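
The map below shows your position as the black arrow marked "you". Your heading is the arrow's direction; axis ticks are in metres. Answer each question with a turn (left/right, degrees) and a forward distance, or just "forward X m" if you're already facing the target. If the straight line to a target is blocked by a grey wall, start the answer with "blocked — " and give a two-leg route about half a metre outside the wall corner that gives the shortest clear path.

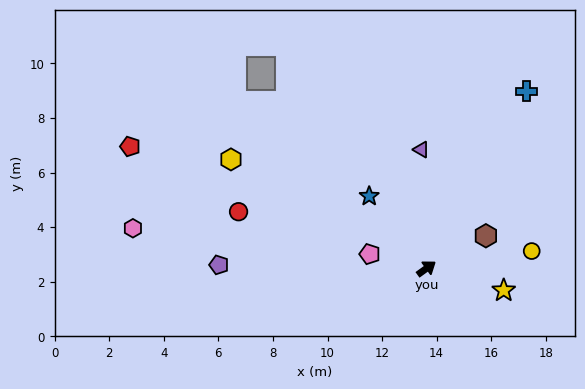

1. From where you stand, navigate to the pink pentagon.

turn left 130°, forward 2.1 m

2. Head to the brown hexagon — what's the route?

turn right 7°, forward 2.5 m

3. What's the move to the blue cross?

turn left 25°, forward 7.5 m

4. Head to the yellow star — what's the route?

turn right 52°, forward 2.9 m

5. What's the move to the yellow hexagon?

turn left 115°, forward 8.2 m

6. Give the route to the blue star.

turn left 93°, forward 3.4 m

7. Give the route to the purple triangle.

turn left 57°, forward 4.4 m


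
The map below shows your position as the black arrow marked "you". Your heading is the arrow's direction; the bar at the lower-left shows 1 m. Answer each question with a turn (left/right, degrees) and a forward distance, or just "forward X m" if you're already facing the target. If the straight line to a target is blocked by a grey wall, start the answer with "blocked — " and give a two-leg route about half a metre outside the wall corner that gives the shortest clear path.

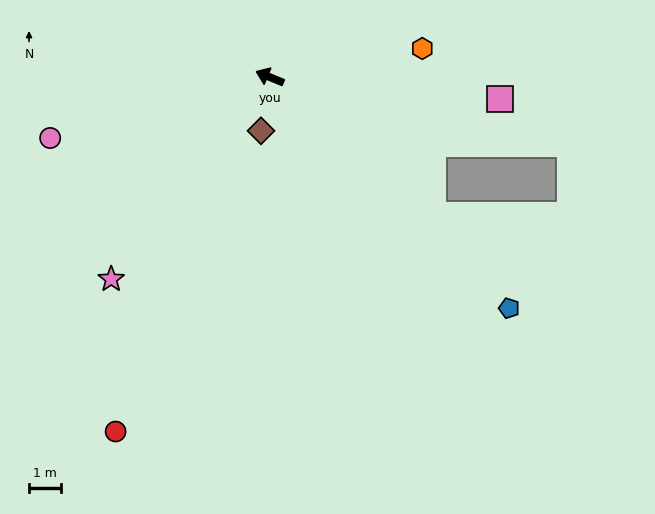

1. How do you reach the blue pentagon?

turn left 158°, forward 10.4 m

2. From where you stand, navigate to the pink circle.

turn left 38°, forward 7.1 m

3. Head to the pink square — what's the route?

turn right 163°, forward 7.2 m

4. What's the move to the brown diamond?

turn left 103°, forward 1.7 m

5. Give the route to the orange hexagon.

turn right 147°, forward 4.9 m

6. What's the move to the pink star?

turn left 74°, forward 8.0 m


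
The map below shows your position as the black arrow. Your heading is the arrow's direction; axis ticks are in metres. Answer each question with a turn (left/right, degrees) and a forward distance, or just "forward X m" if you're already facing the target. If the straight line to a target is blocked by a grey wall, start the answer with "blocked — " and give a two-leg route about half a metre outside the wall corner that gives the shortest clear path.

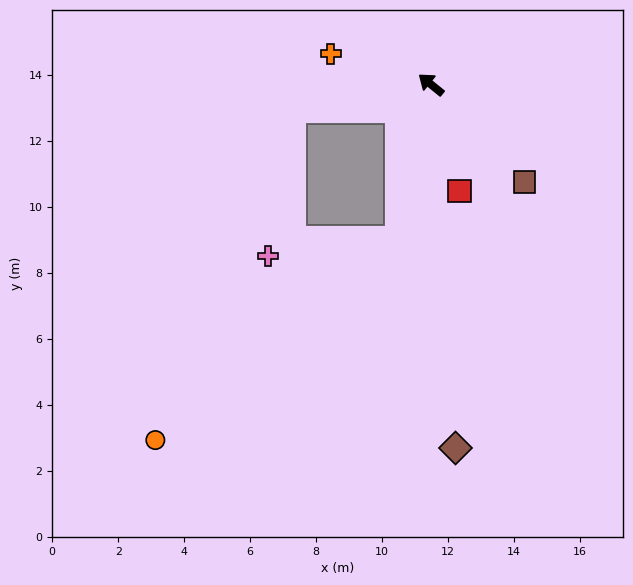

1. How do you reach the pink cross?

blocked — turn left 49°, forward 4.3 m, then turn left 71°, forward 4.5 m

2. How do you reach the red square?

turn left 144°, forward 3.3 m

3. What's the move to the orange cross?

turn left 22°, forward 3.2 m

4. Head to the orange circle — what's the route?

blocked — turn left 117°, forward 4.8 m, then turn right 39°, forward 9.6 m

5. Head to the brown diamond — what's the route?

turn left 133°, forward 11.0 m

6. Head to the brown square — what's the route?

turn left 173°, forward 4.1 m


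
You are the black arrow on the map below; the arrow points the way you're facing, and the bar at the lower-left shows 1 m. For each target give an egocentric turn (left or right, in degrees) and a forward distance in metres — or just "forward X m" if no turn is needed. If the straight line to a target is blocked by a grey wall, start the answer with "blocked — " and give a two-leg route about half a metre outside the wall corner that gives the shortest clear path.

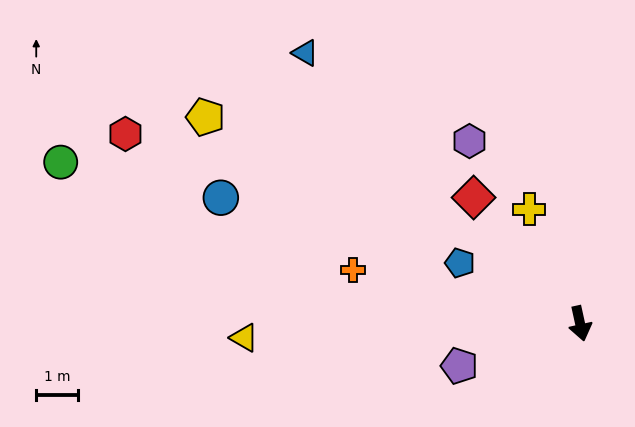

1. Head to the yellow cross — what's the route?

turn right 168°, forward 3.0 m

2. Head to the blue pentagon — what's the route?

turn right 129°, forward 3.2 m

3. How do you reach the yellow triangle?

turn right 100°, forward 8.0 m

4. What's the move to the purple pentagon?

turn right 83°, forward 3.0 m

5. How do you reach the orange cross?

turn right 116°, forward 5.5 m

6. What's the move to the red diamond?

turn right 152°, forward 3.9 m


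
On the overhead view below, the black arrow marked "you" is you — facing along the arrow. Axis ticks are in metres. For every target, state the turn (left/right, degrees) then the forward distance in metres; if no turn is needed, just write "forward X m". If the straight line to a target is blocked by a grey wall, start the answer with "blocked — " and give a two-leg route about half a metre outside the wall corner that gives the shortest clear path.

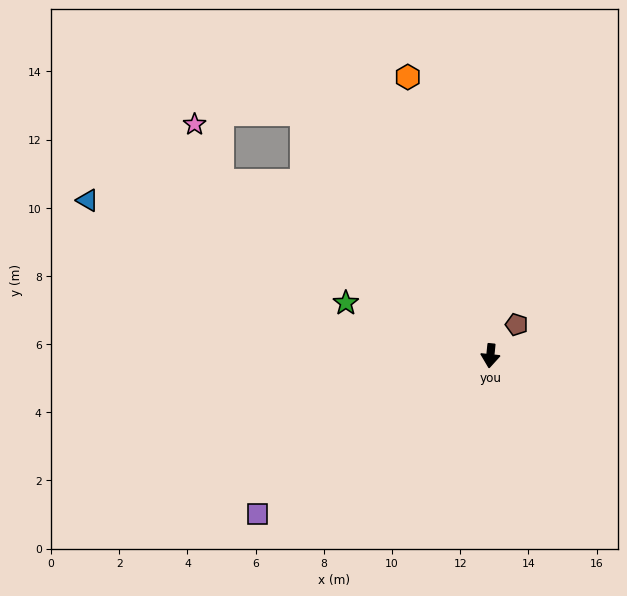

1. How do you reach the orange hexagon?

turn right 158°, forward 8.5 m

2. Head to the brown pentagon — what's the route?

turn left 146°, forward 1.2 m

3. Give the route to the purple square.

turn right 50°, forward 8.3 m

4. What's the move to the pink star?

blocked — turn right 117°, forward 9.4 m, then turn right 34°, forward 1.9 m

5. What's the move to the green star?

turn right 104°, forward 4.5 m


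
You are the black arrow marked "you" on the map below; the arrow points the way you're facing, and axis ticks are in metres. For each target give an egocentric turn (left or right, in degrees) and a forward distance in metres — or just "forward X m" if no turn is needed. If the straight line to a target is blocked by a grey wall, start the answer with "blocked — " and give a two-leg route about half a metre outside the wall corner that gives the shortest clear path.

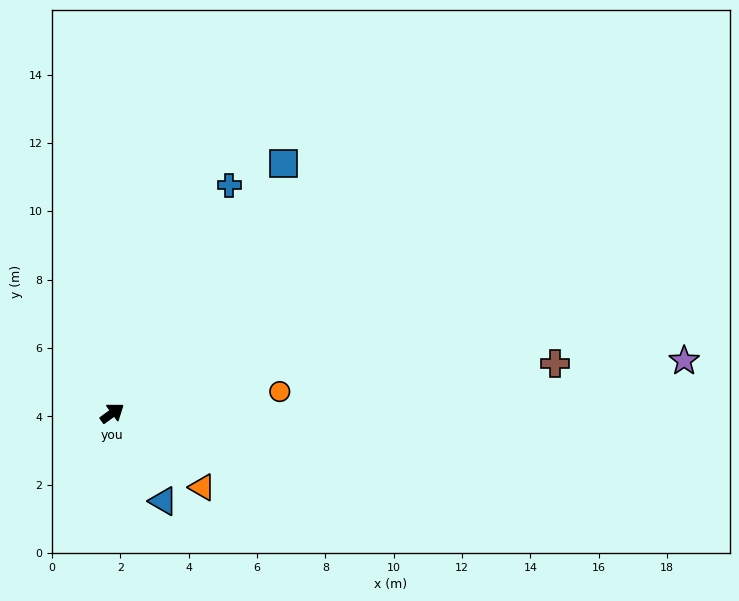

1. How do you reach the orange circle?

turn right 29°, forward 4.9 m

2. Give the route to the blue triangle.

turn right 96°, forward 3.0 m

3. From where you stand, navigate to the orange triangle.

turn right 76°, forward 3.4 m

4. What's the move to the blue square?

turn left 20°, forward 8.9 m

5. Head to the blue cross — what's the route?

turn left 27°, forward 7.5 m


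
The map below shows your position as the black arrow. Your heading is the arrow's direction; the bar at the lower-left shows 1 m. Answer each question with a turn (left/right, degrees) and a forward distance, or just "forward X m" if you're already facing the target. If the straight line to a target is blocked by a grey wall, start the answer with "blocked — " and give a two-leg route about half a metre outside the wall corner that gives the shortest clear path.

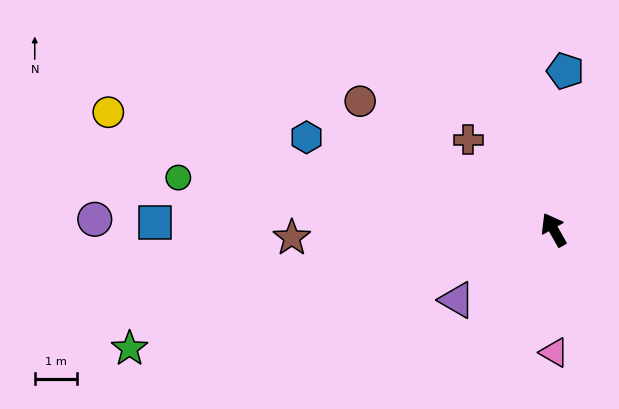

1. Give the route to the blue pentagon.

turn right 34°, forward 3.7 m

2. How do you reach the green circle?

turn left 53°, forward 8.9 m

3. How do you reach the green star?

turn left 76°, forward 10.3 m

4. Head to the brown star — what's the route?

turn left 62°, forward 6.1 m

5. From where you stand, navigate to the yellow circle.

turn left 46°, forward 10.8 m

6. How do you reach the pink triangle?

turn left 151°, forward 2.9 m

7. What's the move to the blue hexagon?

turn left 40°, forward 6.2 m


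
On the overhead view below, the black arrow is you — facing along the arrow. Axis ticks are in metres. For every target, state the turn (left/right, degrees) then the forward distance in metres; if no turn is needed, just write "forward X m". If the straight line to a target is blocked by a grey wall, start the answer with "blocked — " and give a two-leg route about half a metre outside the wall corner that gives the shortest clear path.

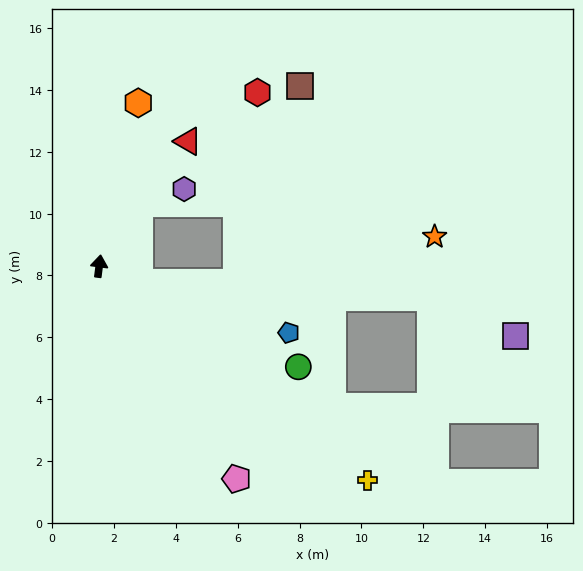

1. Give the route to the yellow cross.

turn right 121°, forward 11.1 m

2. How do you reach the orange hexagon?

turn right 6°, forward 5.4 m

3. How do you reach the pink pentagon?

turn right 140°, forward 8.2 m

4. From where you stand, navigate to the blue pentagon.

turn right 102°, forward 6.5 m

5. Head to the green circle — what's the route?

turn right 110°, forward 7.2 m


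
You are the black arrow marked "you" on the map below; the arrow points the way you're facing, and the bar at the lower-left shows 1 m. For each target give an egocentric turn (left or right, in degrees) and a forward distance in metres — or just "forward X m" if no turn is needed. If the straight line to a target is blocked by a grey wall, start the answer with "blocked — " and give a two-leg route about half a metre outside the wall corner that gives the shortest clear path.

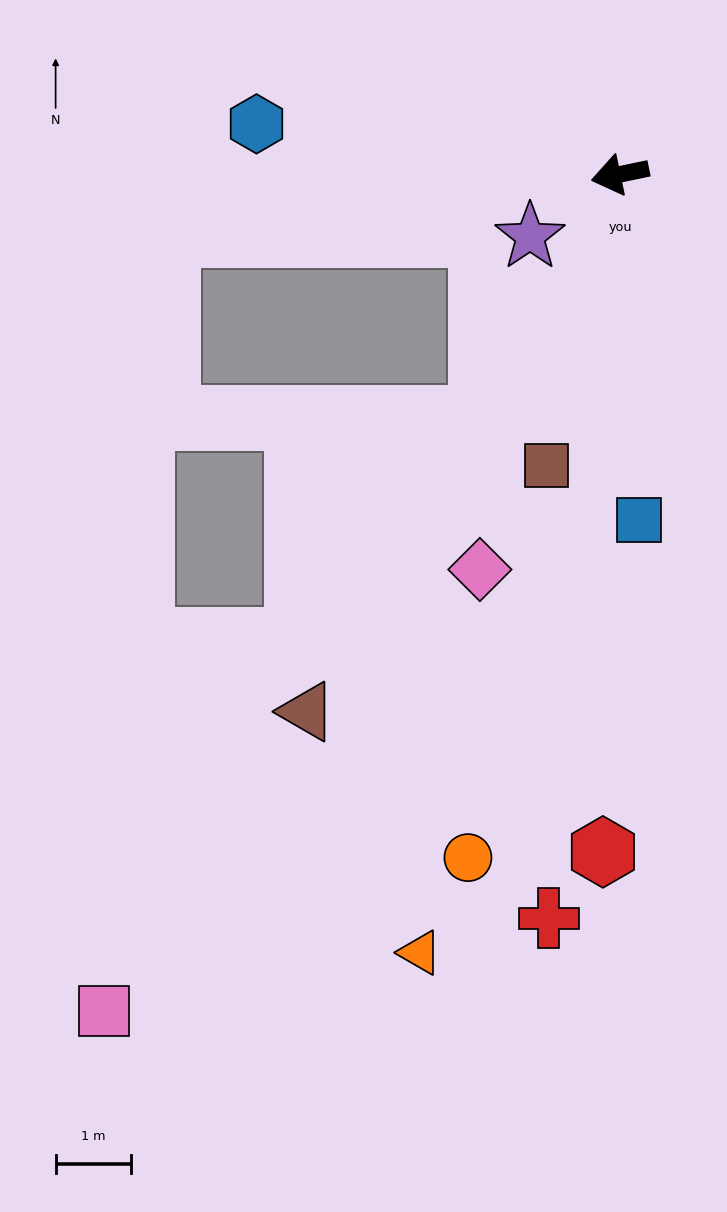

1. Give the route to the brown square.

turn left 64°, forward 4.0 m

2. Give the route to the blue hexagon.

turn right 20°, forward 4.8 m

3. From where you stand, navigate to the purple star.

turn left 23°, forward 1.4 m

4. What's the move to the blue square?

turn left 81°, forward 4.6 m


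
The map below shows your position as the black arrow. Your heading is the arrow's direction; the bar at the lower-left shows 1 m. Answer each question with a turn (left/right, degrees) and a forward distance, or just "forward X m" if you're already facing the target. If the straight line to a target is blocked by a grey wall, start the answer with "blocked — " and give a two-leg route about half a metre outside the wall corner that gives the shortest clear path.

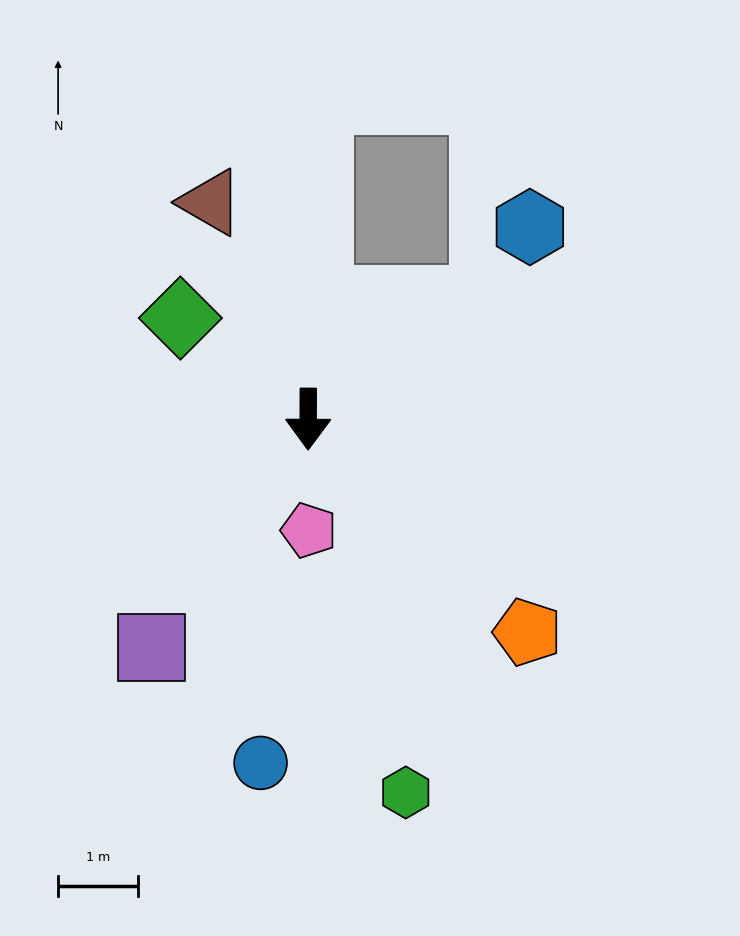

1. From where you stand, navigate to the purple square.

turn right 34°, forward 3.5 m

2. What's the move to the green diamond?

turn right 128°, forward 2.0 m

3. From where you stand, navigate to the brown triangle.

turn right 156°, forward 3.0 m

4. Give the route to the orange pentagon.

turn left 46°, forward 3.8 m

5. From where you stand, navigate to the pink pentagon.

forward 1.4 m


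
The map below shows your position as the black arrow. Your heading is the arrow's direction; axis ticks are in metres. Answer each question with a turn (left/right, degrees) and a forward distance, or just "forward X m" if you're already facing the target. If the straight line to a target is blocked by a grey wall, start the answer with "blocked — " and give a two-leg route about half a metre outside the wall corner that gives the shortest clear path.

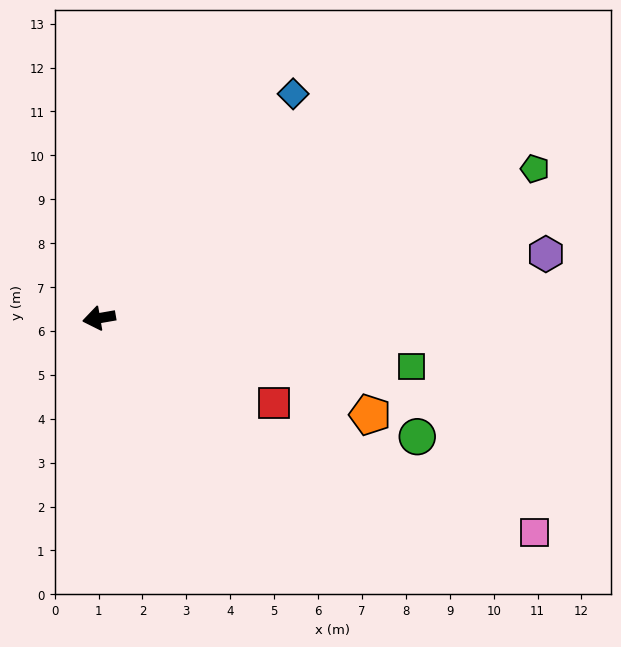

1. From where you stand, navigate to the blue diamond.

turn right 141°, forward 6.8 m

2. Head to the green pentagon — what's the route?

turn right 171°, forward 10.5 m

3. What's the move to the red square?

turn left 144°, forward 4.4 m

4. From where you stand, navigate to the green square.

turn left 161°, forward 7.2 m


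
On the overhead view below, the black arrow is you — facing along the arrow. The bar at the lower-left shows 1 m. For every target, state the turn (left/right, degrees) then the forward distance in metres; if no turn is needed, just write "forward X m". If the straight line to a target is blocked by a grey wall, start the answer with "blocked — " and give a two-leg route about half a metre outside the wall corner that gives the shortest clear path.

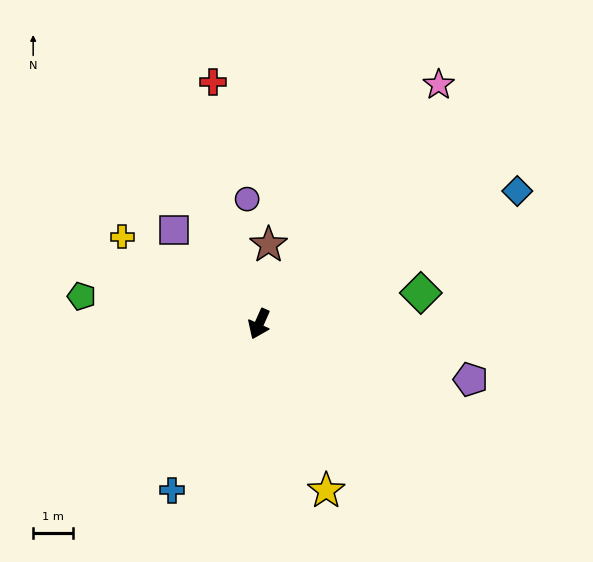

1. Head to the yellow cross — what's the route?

turn right 99°, forward 4.0 m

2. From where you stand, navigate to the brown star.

turn right 163°, forward 2.0 m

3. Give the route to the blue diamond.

turn left 141°, forward 7.2 m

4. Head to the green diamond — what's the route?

turn left 125°, forward 4.1 m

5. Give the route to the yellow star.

turn left 46°, forward 4.5 m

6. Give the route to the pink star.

turn left 167°, forward 7.5 m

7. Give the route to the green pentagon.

turn right 75°, forward 4.5 m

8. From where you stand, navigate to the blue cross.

turn right 4°, forward 4.7 m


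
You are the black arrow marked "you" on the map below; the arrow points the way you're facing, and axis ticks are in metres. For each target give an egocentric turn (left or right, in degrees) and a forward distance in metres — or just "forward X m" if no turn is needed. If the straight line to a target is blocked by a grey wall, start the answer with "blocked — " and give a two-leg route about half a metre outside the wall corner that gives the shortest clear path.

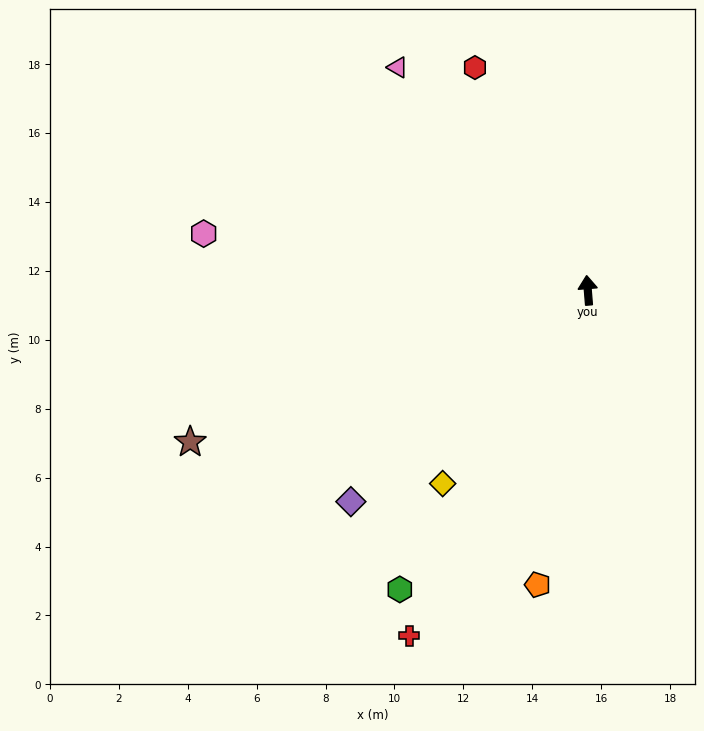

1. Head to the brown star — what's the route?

turn left 106°, forward 12.4 m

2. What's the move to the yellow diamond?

turn left 138°, forward 7.0 m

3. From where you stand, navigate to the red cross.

turn left 148°, forward 11.3 m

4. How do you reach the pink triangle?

turn left 36°, forward 8.5 m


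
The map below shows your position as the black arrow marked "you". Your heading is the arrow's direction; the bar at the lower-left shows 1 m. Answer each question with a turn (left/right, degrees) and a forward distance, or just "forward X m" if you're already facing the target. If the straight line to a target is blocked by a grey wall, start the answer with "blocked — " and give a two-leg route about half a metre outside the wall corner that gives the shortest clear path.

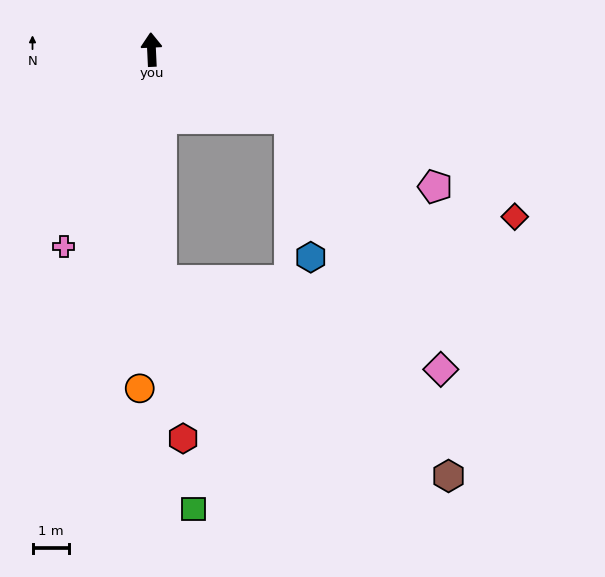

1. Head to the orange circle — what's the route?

turn left 175°, forward 9.3 m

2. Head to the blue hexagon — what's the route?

blocked — turn right 119°, forward 4.2 m, then turn right 55°, forward 3.8 m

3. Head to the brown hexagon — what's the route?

blocked — turn right 119°, forward 4.2 m, then turn right 40°, forward 10.7 m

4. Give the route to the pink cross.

turn left 153°, forward 5.9 m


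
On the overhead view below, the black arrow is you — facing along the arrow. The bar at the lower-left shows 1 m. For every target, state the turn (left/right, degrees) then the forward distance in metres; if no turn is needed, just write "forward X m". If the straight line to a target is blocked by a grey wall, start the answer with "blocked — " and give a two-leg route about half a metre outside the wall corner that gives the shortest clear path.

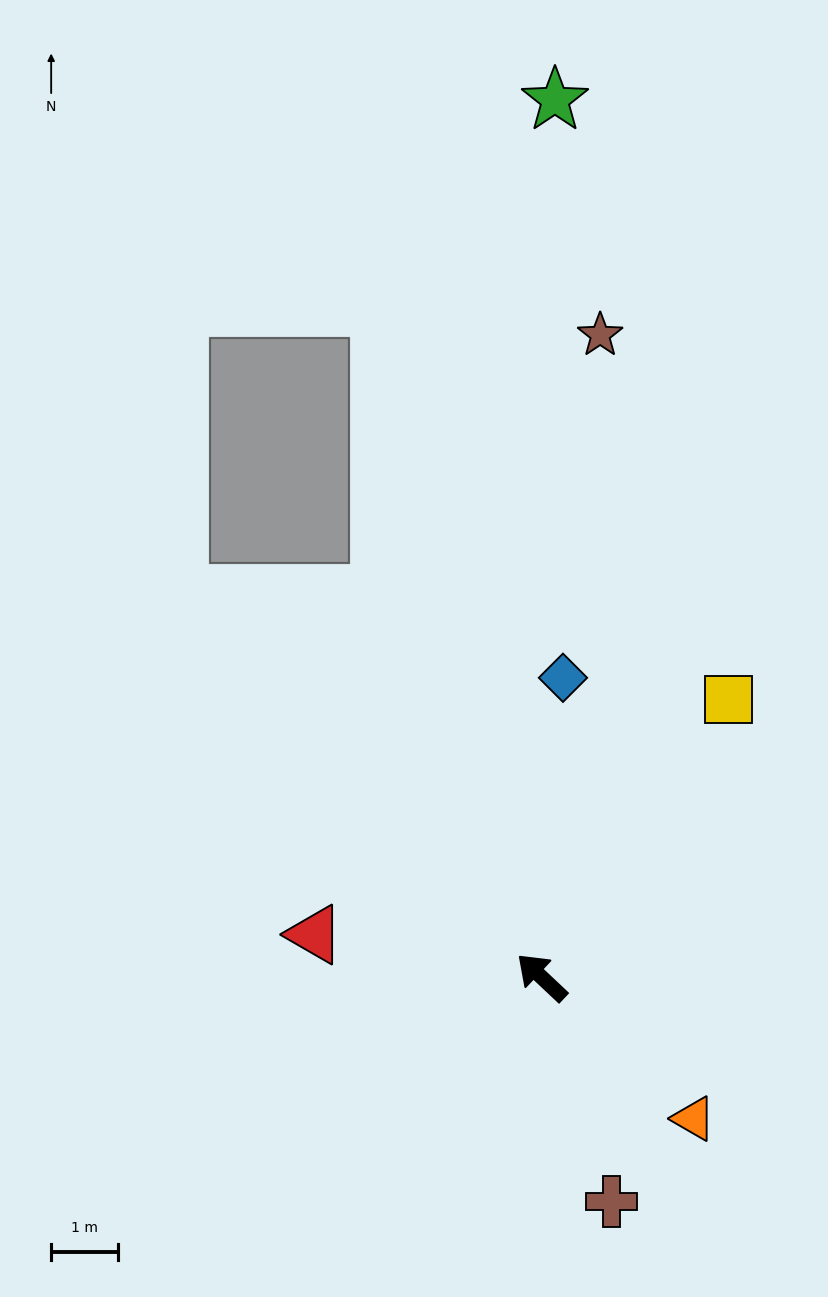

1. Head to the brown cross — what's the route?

turn left 151°, forward 3.5 m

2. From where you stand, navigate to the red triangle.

turn left 33°, forward 3.5 m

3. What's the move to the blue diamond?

turn right 51°, forward 4.5 m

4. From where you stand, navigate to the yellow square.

turn right 81°, forward 5.0 m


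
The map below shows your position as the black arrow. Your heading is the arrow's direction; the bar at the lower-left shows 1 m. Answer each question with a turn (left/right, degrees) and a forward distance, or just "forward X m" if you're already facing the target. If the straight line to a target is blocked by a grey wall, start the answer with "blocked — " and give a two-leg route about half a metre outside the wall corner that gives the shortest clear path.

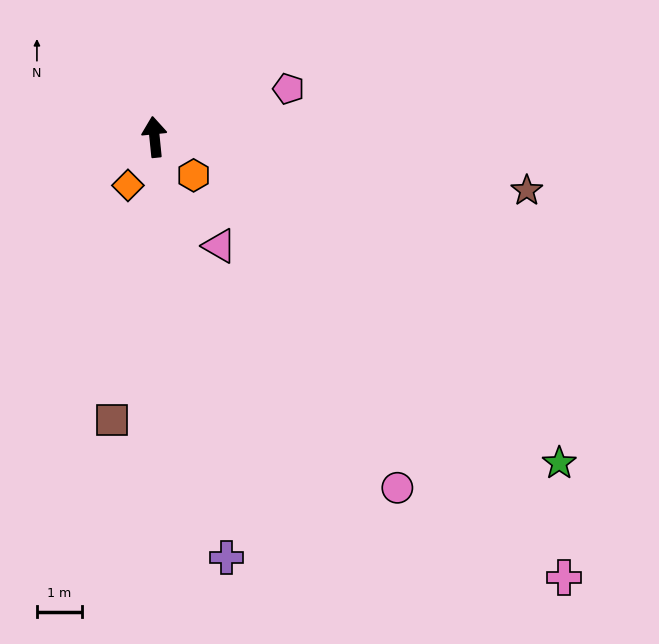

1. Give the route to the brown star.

turn right 104°, forward 8.4 m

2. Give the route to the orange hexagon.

turn right 140°, forward 1.2 m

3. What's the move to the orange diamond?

turn left 146°, forward 1.2 m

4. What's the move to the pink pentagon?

turn right 76°, forward 3.2 m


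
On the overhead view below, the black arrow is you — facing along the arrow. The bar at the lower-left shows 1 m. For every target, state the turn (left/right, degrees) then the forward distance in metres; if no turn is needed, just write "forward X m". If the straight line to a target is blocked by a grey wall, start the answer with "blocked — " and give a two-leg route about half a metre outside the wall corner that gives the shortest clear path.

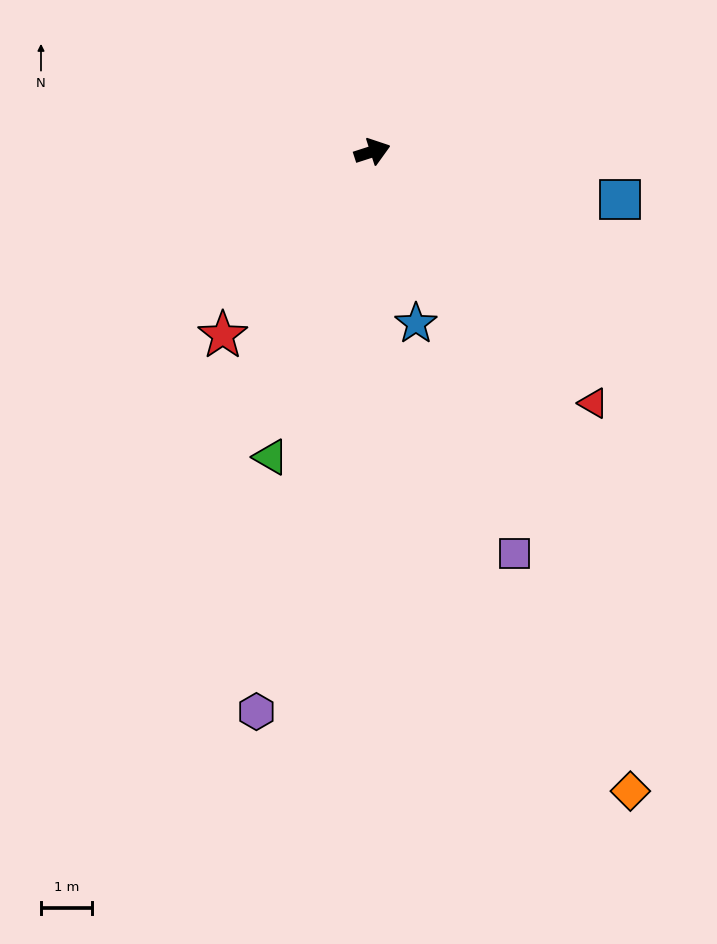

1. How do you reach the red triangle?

turn right 67°, forward 6.6 m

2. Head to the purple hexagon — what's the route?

turn right 120°, forward 11.3 m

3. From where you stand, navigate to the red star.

turn right 147°, forward 4.7 m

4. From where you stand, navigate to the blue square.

turn right 29°, forward 5.0 m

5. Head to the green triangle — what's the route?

turn right 126°, forward 6.3 m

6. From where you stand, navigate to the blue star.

turn right 94°, forward 3.5 m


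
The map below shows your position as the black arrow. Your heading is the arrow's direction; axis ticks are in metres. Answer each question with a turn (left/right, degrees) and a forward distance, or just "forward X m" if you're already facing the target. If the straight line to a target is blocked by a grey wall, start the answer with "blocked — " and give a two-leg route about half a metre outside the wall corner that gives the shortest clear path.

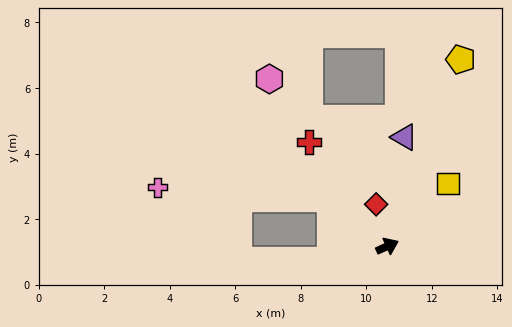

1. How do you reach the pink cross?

blocked — turn left 115°, forward 2.3 m, then turn left 37°, forward 5.3 m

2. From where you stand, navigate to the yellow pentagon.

turn left 44°, forward 6.1 m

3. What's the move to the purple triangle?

turn left 57°, forward 3.4 m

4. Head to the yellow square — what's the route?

turn left 22°, forward 2.7 m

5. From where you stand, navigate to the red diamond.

turn left 81°, forward 1.3 m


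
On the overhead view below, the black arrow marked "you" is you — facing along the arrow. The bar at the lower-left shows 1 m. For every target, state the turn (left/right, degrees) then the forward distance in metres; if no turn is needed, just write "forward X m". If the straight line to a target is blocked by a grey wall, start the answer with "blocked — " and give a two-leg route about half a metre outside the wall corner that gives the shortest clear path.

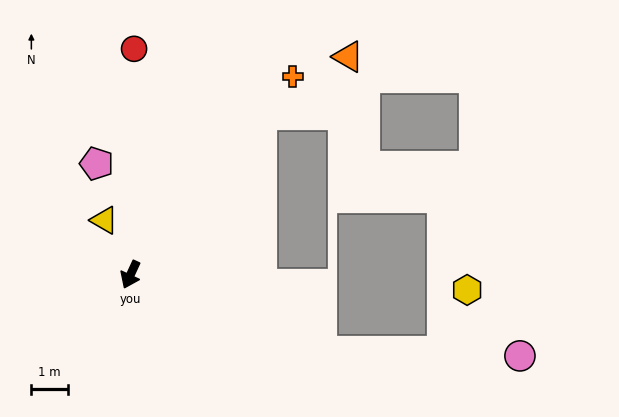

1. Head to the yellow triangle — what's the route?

turn right 129°, forward 1.6 m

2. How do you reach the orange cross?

turn left 166°, forward 7.0 m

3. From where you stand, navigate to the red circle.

turn right 156°, forward 6.1 m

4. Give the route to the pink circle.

blocked — turn left 93°, forward 5.6 m, then turn left 21°, forward 5.4 m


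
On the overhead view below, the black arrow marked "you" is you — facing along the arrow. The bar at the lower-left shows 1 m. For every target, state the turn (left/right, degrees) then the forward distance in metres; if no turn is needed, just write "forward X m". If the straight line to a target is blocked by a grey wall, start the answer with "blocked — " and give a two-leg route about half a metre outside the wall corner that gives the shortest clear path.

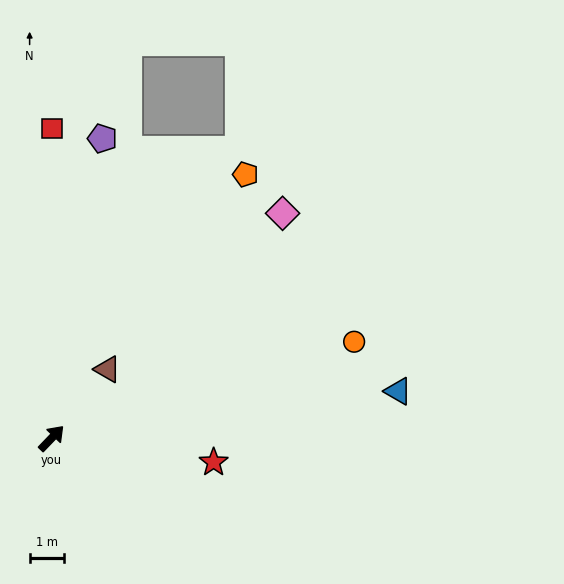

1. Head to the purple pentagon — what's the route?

turn left 34°, forward 8.9 m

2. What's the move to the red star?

turn right 55°, forward 4.8 m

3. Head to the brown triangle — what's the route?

turn left 5°, forward 2.6 m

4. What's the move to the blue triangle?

turn right 38°, forward 10.3 m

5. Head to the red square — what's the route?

turn left 44°, forward 9.1 m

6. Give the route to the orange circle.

turn right 29°, forward 9.3 m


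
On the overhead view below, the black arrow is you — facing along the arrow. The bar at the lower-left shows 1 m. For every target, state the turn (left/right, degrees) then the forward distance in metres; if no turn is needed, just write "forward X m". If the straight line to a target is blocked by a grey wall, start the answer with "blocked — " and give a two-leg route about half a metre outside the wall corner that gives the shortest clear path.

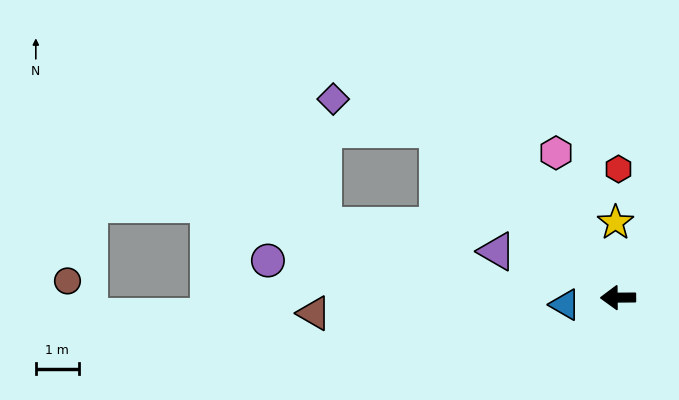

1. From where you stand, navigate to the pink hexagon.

turn right 67°, forward 3.6 m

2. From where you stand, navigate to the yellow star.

turn right 89°, forward 1.7 m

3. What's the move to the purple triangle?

turn right 21°, forward 3.0 m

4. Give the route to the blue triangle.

turn left 7°, forward 1.2 m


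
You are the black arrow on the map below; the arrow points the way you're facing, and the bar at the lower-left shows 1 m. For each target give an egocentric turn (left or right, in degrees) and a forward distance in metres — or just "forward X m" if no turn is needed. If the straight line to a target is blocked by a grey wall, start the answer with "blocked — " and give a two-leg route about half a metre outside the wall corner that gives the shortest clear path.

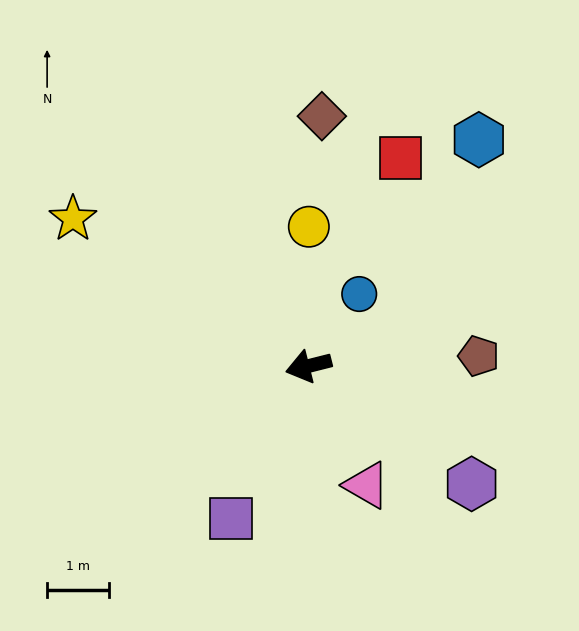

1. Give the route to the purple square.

turn left 49°, forward 2.8 m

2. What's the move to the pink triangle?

turn left 102°, forward 2.1 m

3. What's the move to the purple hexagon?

turn left 130°, forward 3.3 m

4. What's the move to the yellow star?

turn right 46°, forward 4.5 m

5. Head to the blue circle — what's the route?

turn right 139°, forward 1.4 m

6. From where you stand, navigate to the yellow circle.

turn right 104°, forward 2.3 m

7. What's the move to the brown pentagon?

turn left 169°, forward 2.8 m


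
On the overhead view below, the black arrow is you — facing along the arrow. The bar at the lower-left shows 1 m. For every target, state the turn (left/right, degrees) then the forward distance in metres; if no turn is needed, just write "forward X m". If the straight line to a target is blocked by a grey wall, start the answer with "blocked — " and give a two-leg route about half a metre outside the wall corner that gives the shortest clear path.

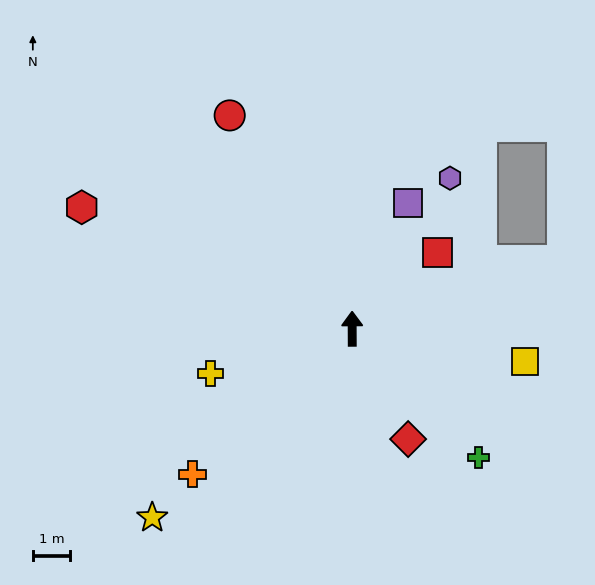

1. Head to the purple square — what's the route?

turn right 24°, forward 3.7 m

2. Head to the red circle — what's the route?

turn left 30°, forward 6.6 m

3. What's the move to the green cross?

turn right 136°, forward 4.9 m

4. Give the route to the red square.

turn right 49°, forward 3.1 m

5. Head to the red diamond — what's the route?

turn right 153°, forward 3.3 m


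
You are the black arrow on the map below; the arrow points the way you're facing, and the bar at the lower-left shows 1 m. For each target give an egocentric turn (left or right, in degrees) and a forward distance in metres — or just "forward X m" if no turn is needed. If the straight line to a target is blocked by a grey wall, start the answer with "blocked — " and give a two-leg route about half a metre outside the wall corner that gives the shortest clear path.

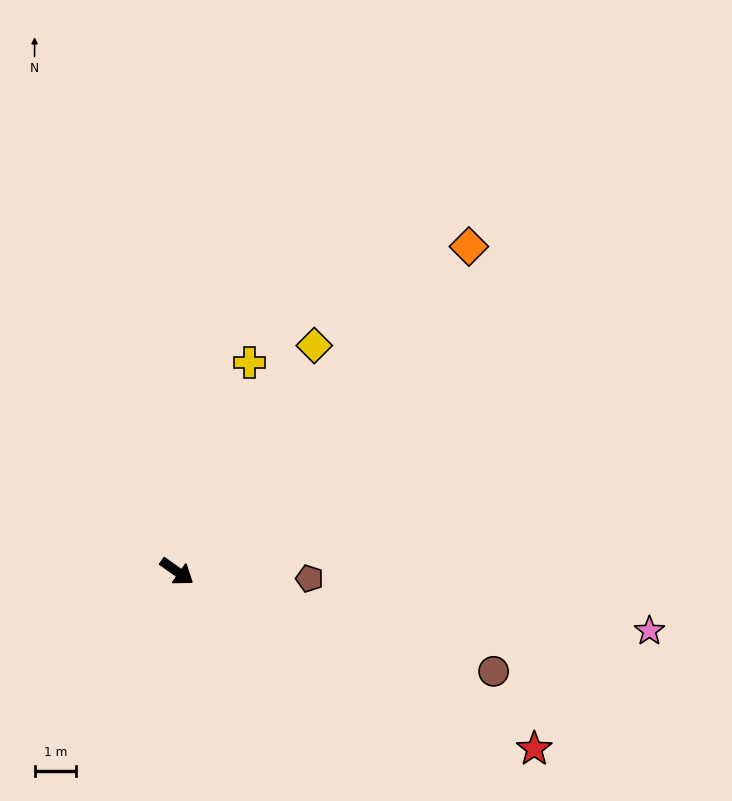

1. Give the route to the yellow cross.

turn left 106°, forward 5.3 m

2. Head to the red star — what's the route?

turn left 9°, forward 9.6 m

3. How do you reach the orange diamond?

turn left 83°, forward 10.5 m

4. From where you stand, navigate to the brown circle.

turn left 18°, forward 8.0 m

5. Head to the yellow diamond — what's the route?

turn left 94°, forward 6.4 m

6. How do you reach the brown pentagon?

turn left 32°, forward 3.2 m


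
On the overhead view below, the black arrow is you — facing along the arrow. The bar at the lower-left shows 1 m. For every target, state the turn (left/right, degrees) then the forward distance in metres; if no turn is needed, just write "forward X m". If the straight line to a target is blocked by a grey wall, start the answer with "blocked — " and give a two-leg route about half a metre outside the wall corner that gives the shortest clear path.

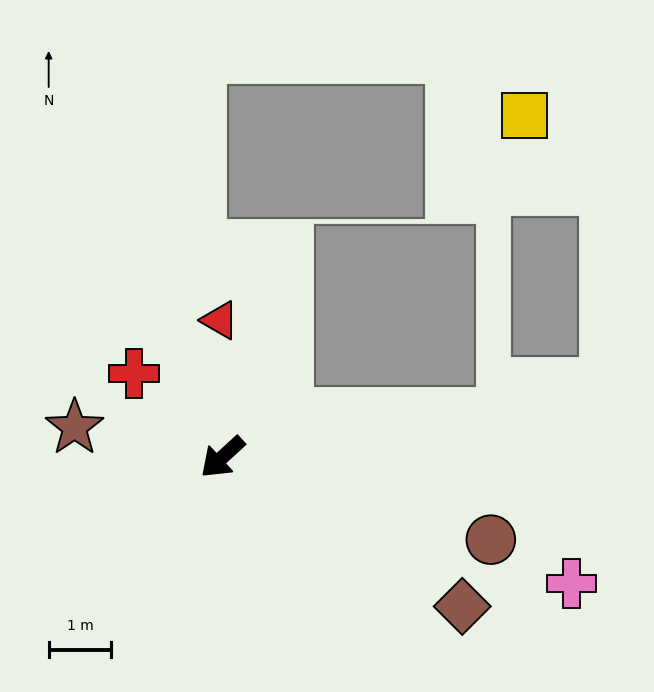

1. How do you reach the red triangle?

turn right 131°, forward 2.2 m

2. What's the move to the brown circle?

turn left 120°, forward 4.5 m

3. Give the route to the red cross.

turn right 86°, forward 1.9 m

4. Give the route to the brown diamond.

turn left 106°, forward 4.5 m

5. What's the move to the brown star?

turn right 54°, forward 2.4 m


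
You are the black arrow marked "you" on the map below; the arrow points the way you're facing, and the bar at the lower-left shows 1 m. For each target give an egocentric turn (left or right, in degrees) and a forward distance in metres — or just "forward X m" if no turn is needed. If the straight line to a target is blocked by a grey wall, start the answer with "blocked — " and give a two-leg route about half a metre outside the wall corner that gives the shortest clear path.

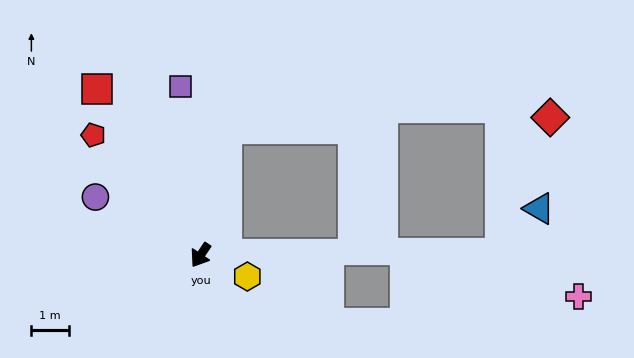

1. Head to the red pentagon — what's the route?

turn right 104°, forward 4.3 m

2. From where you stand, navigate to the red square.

turn right 114°, forward 5.2 m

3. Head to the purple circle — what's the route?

turn right 85°, forward 3.2 m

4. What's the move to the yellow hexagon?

turn left 99°, forward 1.4 m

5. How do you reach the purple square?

turn right 139°, forward 4.6 m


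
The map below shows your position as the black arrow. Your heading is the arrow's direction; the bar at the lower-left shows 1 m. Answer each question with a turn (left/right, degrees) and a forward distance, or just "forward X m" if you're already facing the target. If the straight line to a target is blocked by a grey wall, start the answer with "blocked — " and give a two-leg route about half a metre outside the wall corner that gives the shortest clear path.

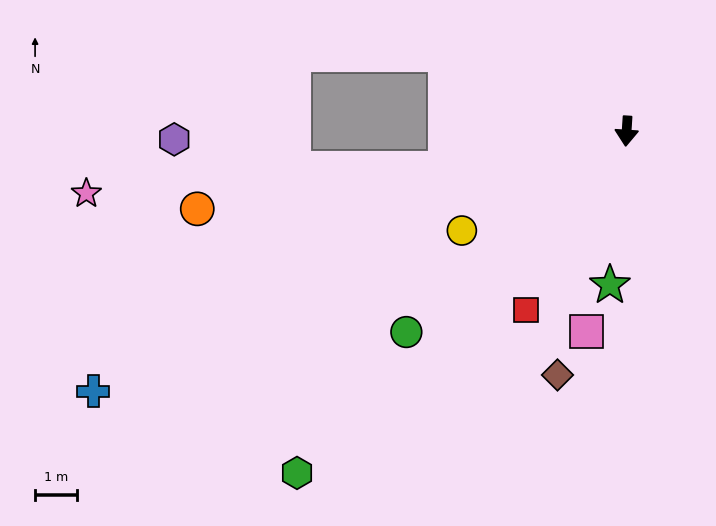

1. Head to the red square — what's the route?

turn right 26°, forward 4.9 m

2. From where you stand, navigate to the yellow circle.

turn right 55°, forward 4.6 m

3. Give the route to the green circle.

turn right 44°, forward 7.2 m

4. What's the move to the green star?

turn right 2°, forward 3.7 m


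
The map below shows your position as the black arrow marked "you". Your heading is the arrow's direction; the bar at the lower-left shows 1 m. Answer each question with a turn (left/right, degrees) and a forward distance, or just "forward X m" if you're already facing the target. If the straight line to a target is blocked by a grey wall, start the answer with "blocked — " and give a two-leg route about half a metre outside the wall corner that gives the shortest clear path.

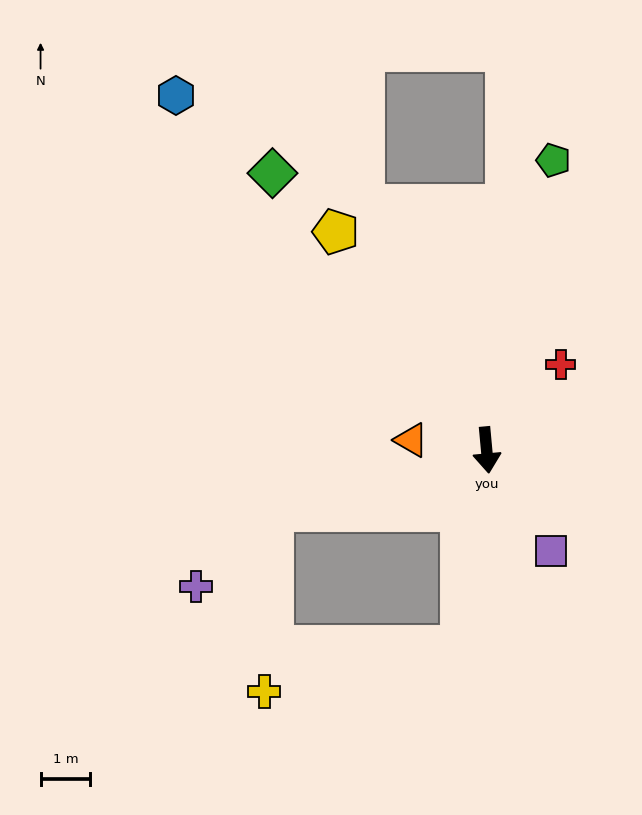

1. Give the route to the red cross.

turn left 134°, forward 2.3 m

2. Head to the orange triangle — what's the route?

turn right 103°, forward 1.5 m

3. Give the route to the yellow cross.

blocked — turn right 13°, forward 4.0 m, then turn right 69°, forward 4.1 m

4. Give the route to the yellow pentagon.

turn right 151°, forward 5.3 m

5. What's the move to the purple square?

turn left 27°, forward 2.4 m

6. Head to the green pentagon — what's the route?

turn left 162°, forward 6.0 m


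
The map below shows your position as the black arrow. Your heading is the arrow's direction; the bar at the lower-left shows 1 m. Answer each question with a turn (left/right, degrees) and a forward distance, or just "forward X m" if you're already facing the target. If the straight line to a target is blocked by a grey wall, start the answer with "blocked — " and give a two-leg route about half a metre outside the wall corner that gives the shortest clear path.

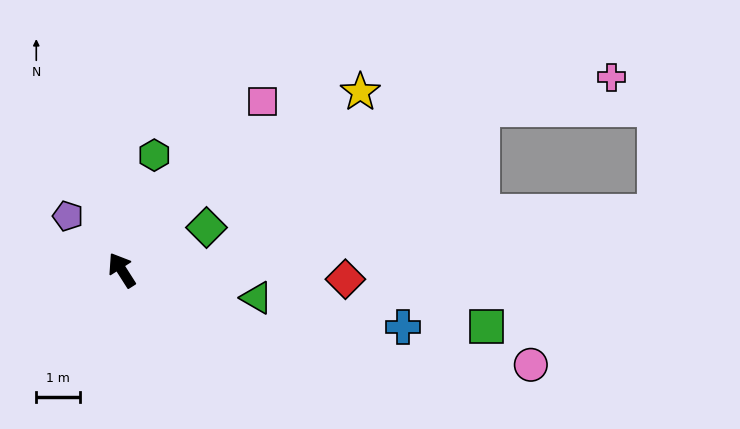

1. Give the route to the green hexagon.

turn right 48°, forward 2.7 m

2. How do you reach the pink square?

turn right 72°, forward 5.0 m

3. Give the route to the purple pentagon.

turn left 12°, forward 1.7 m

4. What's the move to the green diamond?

turn right 96°, forward 2.2 m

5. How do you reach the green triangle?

turn right 134°, forward 3.1 m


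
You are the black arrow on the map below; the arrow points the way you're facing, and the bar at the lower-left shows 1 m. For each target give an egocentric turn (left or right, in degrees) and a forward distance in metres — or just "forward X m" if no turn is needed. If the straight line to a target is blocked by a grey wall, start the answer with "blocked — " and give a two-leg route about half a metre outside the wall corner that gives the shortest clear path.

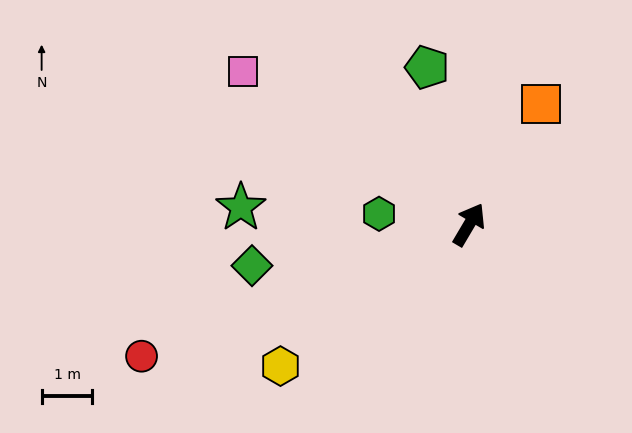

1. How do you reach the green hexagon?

turn left 114°, forward 1.8 m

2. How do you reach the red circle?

turn left 142°, forward 6.9 m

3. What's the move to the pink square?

turn left 86°, forward 5.4 m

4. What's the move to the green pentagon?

turn left 46°, forward 3.2 m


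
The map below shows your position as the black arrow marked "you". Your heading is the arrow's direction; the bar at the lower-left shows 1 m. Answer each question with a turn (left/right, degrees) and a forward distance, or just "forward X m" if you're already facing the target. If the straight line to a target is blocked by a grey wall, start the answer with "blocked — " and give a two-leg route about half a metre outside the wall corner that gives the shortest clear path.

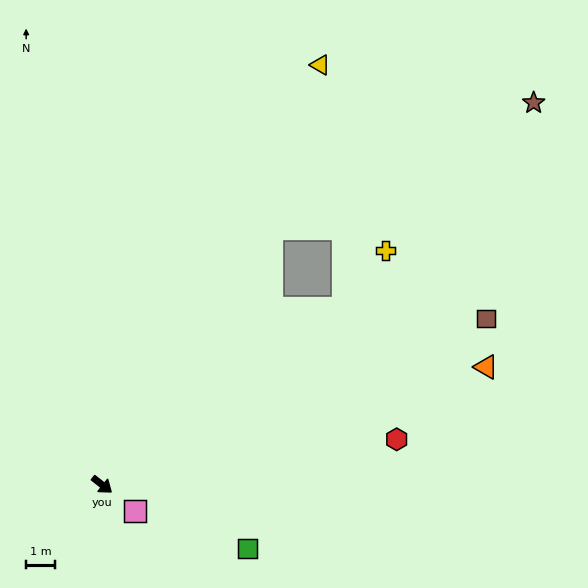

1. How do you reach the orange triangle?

turn left 55°, forward 14.0 m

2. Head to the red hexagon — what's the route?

turn left 47°, forward 10.4 m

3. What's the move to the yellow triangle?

turn left 101°, forward 16.5 m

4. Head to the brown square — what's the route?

turn left 62°, forward 14.6 m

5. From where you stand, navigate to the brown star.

blocked — turn left 95°, forward 10.7 m, then turn right 31°, forward 10.2 m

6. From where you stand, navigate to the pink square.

forward 1.5 m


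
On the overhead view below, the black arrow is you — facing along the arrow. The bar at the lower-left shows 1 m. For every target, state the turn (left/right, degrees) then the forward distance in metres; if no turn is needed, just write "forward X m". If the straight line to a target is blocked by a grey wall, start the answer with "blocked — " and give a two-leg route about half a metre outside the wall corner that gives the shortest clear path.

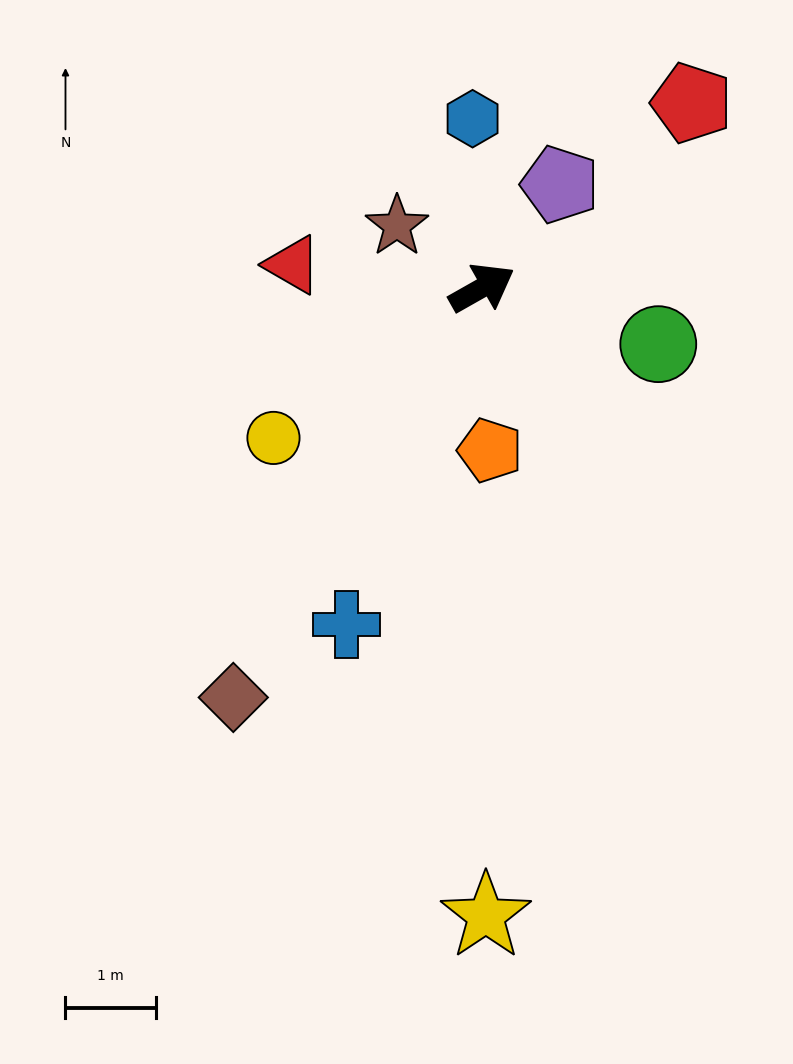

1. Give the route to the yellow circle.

turn right 174°, forward 2.8 m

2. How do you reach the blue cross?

turn right 141°, forward 4.0 m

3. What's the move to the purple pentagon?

turn left 24°, forward 1.4 m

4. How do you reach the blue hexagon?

turn left 64°, forward 1.9 m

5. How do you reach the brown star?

turn left 114°, forward 1.2 m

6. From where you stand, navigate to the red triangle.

turn left 144°, forward 2.1 m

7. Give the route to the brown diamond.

turn right 151°, forward 5.3 m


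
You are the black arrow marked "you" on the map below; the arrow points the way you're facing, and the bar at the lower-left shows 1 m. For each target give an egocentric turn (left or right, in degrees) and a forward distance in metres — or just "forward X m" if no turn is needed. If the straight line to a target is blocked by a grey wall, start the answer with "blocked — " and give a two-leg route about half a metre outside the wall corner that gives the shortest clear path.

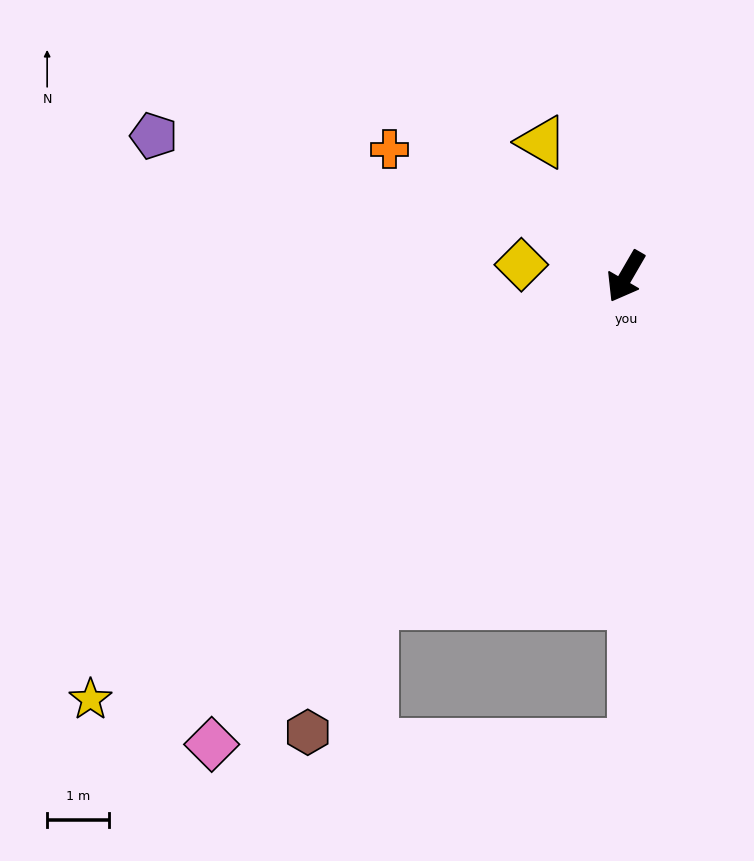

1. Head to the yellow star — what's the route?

turn right 22°, forward 11.1 m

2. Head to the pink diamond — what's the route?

turn right 11°, forward 10.1 m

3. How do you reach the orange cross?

turn right 88°, forward 4.4 m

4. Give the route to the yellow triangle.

turn right 118°, forward 2.6 m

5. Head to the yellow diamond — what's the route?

turn right 66°, forward 1.7 m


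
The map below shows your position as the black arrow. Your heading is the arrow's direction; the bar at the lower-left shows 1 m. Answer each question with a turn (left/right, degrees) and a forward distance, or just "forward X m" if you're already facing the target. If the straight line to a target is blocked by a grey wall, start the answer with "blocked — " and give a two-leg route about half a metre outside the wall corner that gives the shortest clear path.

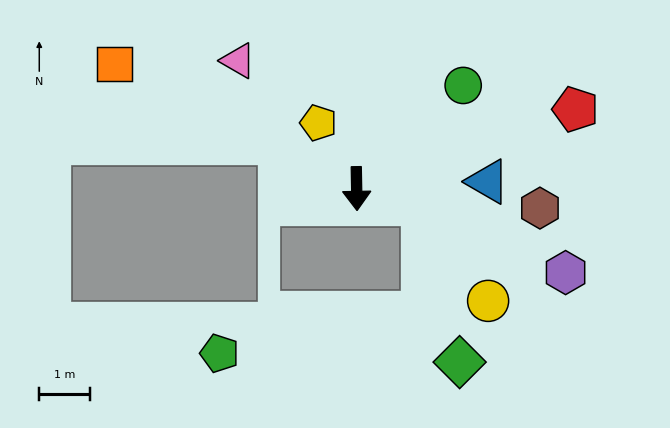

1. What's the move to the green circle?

turn left 133°, forward 2.9 m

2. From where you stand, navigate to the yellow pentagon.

turn right 151°, forward 1.5 m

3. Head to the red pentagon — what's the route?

turn left 109°, forward 4.6 m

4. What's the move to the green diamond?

blocked — turn left 76°, forward 1.4 m, then turn right 64°, forward 3.2 m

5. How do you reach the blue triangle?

turn left 92°, forward 2.6 m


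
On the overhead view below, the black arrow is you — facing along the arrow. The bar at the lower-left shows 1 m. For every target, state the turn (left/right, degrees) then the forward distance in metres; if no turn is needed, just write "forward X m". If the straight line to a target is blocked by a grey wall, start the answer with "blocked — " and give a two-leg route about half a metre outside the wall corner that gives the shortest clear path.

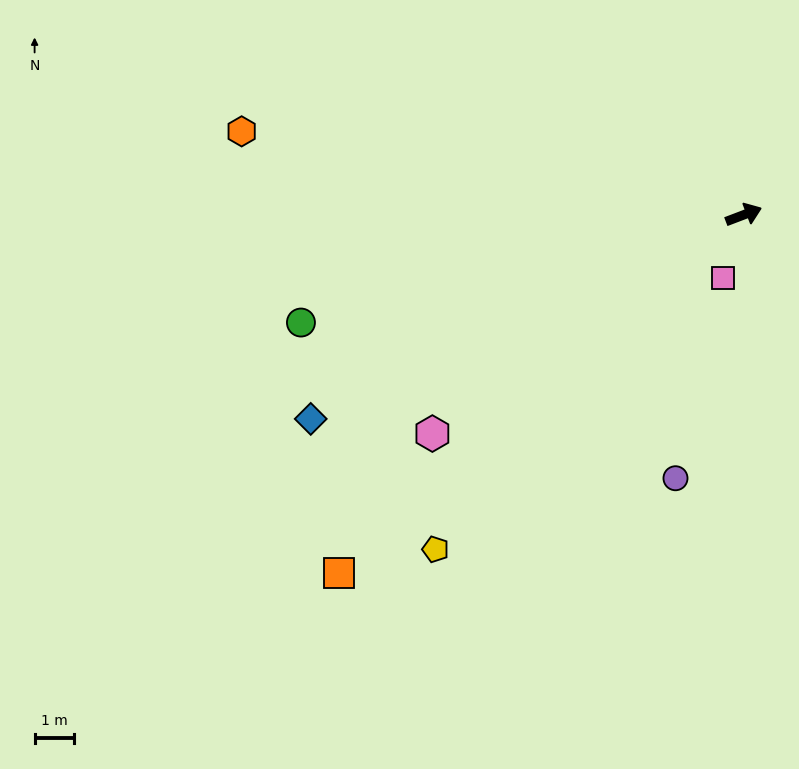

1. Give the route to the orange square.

turn right 159°, forward 13.8 m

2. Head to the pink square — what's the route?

turn right 129°, forward 1.7 m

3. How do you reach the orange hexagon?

turn left 150°, forward 13.0 m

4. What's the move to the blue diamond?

turn right 176°, forward 12.2 m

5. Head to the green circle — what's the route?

turn left 173°, forward 11.6 m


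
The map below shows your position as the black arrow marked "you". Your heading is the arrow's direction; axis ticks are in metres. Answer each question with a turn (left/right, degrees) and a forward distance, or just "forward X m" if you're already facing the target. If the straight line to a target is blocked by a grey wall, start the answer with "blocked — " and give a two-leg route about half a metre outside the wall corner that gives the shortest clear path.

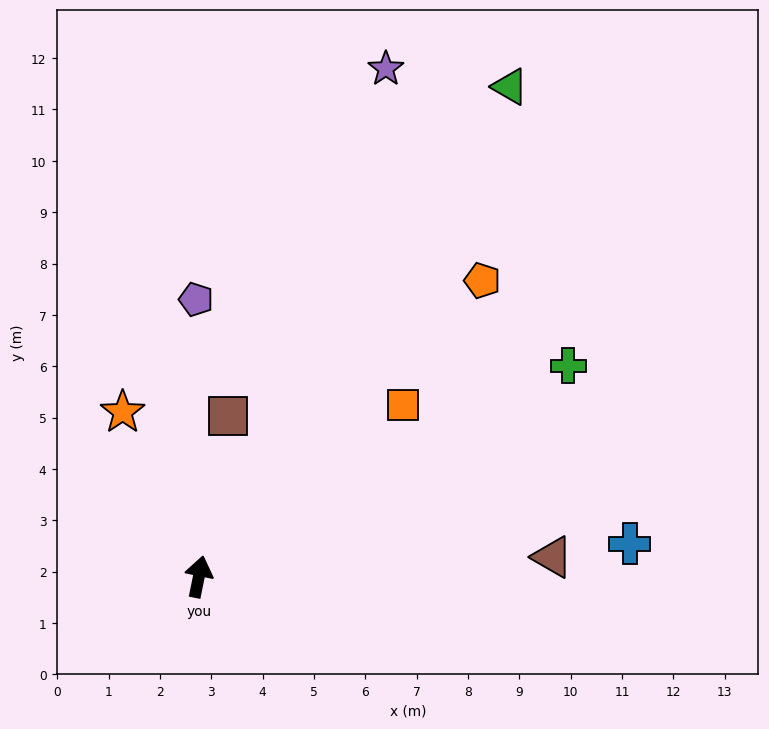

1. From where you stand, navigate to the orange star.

turn left 36°, forward 3.5 m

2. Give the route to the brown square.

forward 3.2 m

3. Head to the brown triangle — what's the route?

turn right 75°, forward 6.9 m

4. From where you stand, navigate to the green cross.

turn right 49°, forward 8.3 m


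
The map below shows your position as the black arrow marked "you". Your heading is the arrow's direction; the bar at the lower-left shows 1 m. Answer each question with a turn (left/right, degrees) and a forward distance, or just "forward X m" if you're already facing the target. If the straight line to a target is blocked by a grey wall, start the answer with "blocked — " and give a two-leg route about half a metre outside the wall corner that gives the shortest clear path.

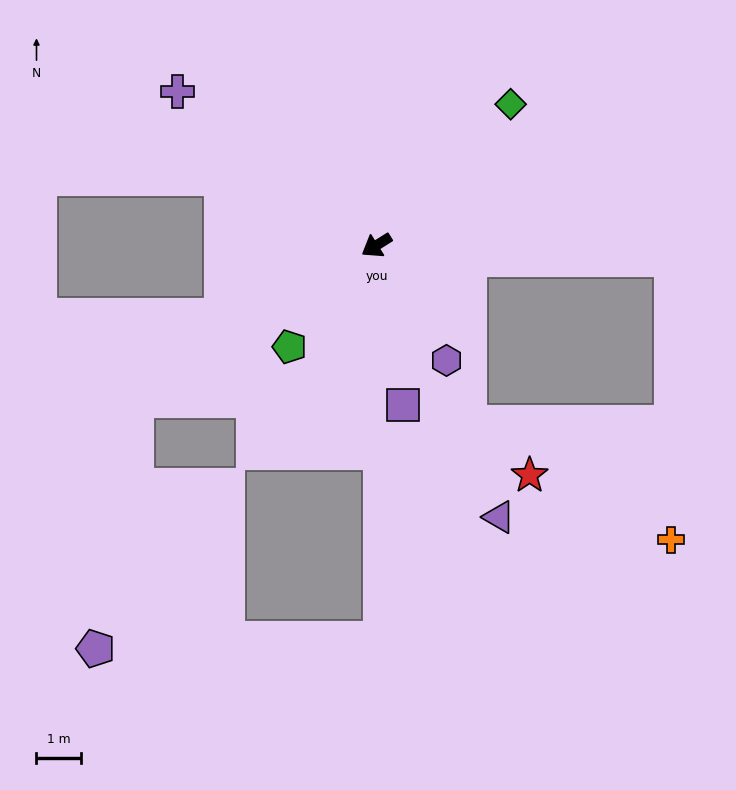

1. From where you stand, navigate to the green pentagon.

turn left 17°, forward 3.0 m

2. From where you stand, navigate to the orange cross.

blocked — turn left 145°, forward 6.7 m, then turn right 87°, forward 6.3 m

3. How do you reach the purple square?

turn left 67°, forward 3.6 m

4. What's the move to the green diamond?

turn right 166°, forward 4.4 m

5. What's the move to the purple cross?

turn right 70°, forward 5.7 m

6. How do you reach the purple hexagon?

turn left 89°, forward 3.0 m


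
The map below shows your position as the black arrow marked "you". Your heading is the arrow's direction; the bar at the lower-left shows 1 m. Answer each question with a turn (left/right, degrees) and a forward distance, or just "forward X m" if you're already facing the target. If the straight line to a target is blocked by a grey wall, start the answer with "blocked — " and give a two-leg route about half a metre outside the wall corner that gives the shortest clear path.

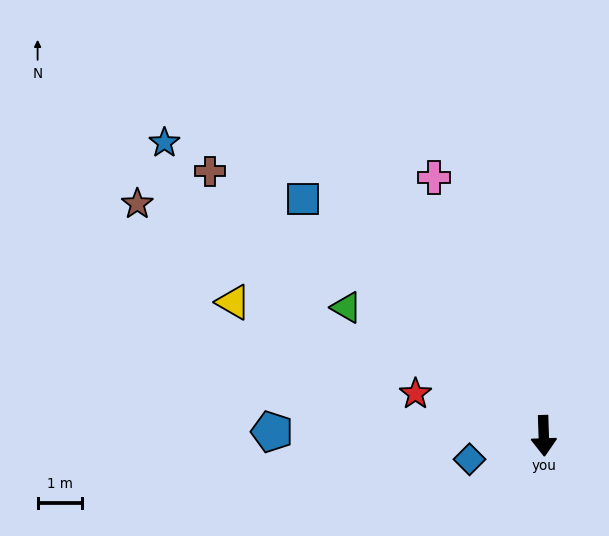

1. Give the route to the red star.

turn right 110°, forward 3.0 m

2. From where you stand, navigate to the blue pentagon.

turn right 93°, forward 6.1 m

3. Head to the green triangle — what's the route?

turn right 125°, forward 5.3 m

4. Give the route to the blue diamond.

turn right 74°, forward 1.7 m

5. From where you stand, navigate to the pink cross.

turn right 159°, forward 6.3 m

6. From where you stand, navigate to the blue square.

turn right 136°, forward 7.6 m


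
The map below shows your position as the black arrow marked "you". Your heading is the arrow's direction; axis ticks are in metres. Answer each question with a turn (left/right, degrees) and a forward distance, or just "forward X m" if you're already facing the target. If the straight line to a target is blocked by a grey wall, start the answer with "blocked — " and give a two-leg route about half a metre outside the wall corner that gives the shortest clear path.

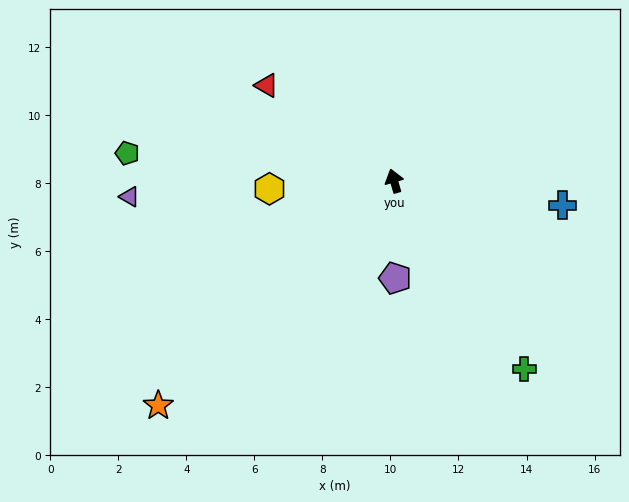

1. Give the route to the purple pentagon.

turn left 165°, forward 2.9 m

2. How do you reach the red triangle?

turn left 37°, forward 4.7 m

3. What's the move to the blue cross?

turn right 114°, forward 5.0 m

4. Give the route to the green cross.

turn right 161°, forward 6.7 m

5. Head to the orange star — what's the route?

turn left 117°, forward 9.6 m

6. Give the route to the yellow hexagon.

turn left 78°, forward 3.7 m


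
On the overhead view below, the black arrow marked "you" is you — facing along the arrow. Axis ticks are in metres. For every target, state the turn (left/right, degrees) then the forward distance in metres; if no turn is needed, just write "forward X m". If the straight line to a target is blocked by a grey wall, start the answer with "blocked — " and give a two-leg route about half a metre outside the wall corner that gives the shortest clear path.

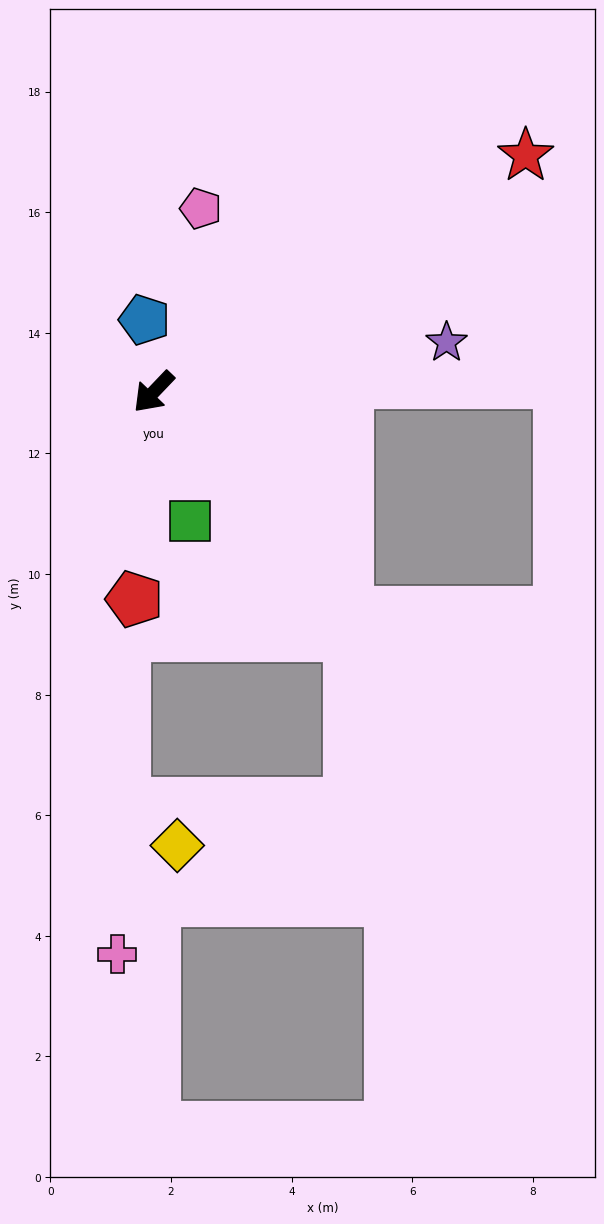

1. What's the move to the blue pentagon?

turn right 129°, forward 1.2 m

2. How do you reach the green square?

turn left 60°, forward 2.2 m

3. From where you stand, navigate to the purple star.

turn left 143°, forward 4.9 m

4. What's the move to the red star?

turn left 166°, forward 7.3 m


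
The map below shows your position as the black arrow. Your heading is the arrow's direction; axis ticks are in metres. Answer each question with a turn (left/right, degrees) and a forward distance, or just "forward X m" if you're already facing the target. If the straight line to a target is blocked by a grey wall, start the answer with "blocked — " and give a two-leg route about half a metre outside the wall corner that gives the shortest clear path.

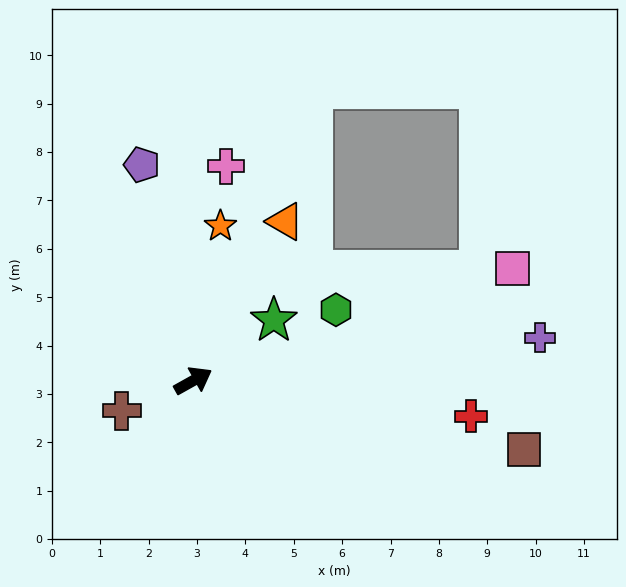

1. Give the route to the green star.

turn left 8°, forward 2.1 m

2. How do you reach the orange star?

turn left 51°, forward 3.2 m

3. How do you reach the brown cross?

turn left 174°, forward 1.6 m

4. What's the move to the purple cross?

turn right 22°, forward 7.2 m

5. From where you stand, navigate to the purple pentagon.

turn left 74°, forward 4.6 m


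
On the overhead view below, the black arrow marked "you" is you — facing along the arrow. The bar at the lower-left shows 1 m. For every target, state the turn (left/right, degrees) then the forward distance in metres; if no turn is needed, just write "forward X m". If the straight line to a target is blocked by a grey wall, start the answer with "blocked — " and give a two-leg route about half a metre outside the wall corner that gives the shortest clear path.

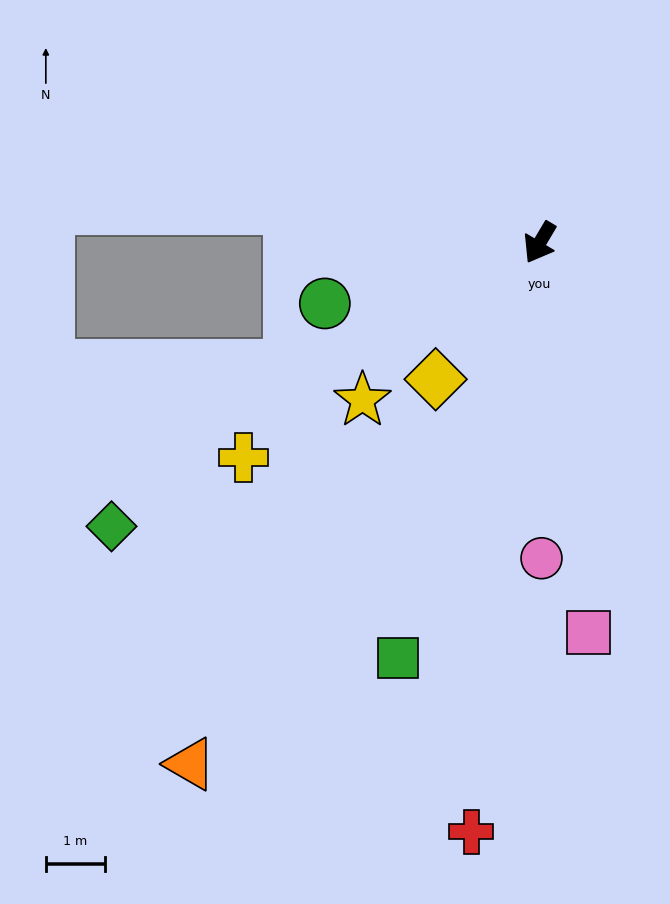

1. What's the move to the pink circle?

turn left 31°, forward 5.3 m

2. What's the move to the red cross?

turn left 24°, forward 10.0 m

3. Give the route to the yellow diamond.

turn right 7°, forward 2.9 m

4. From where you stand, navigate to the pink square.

turn left 38°, forward 6.6 m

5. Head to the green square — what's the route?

turn left 12°, forward 7.4 m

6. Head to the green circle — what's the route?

turn right 44°, forward 3.8 m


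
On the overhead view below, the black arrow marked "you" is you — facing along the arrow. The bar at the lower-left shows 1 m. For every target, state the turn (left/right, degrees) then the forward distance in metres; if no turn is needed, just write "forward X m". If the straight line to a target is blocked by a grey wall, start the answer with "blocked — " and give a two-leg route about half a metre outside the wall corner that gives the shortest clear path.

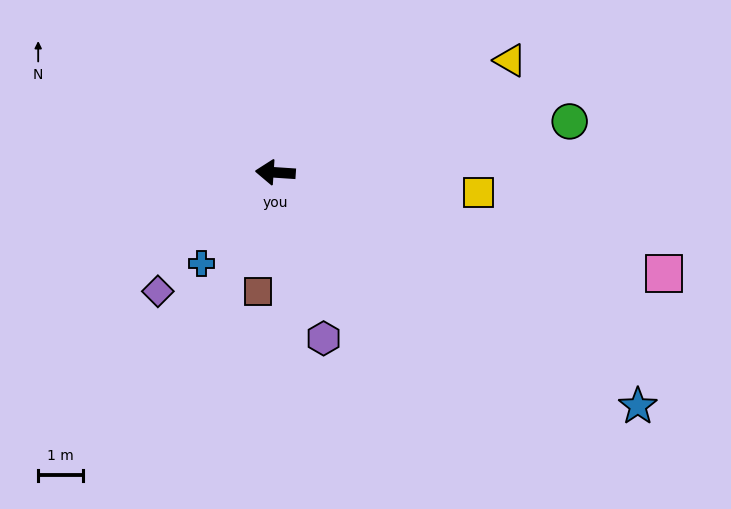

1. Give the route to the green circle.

turn right 166°, forward 6.6 m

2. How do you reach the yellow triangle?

turn right 151°, forward 5.8 m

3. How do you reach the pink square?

turn left 169°, forward 8.9 m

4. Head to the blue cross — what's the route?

turn left 55°, forward 2.6 m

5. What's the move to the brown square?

turn left 85°, forward 2.7 m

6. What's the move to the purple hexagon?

turn left 110°, forward 3.8 m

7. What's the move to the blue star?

turn left 151°, forward 9.5 m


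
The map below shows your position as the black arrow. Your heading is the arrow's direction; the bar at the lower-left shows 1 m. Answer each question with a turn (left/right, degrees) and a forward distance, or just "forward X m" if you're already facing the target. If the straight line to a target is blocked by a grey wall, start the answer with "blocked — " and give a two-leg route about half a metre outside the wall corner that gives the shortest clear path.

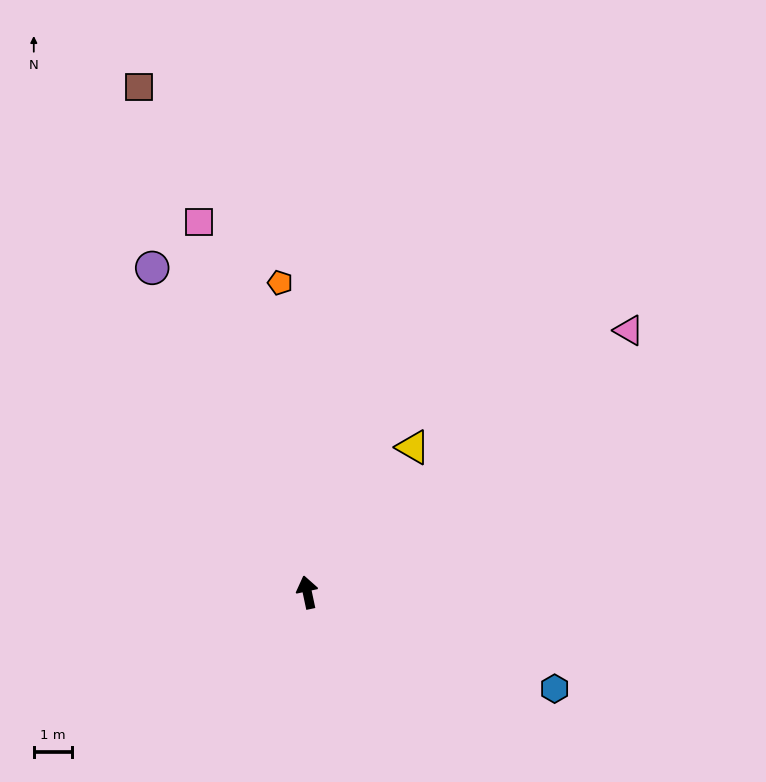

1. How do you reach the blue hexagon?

turn right 123°, forward 6.9 m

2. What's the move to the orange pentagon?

turn right 7°, forward 8.0 m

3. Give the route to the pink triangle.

turn right 63°, forward 10.7 m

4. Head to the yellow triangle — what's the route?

turn right 48°, forward 4.6 m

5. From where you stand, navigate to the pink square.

turn left 4°, forward 10.0 m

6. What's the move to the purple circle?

turn left 14°, forward 9.3 m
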